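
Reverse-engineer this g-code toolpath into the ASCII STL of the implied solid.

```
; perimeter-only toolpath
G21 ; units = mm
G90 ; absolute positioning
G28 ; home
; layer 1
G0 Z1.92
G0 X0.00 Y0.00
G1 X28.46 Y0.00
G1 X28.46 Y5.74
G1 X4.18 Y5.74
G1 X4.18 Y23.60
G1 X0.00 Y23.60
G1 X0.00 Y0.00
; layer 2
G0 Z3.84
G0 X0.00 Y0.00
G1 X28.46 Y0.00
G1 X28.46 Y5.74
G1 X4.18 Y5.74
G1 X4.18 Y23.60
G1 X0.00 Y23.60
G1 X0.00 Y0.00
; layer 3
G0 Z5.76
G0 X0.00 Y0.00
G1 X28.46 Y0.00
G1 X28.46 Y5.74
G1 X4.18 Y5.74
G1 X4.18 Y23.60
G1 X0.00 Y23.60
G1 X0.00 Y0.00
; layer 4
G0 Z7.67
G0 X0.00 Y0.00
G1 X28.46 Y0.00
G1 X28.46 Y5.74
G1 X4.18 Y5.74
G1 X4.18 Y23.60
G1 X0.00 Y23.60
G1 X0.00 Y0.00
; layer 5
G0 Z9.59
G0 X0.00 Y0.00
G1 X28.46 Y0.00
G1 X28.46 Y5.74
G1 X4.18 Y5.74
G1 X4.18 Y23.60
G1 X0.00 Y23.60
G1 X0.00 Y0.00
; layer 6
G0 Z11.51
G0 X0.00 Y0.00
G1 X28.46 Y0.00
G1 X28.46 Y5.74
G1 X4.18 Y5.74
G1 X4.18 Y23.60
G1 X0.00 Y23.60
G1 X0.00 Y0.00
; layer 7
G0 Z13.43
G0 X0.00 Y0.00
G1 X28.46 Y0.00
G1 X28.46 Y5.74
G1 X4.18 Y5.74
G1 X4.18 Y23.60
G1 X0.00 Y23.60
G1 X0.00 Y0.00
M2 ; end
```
solid part
  facet normal 0.0000 0.0000 -1.0000
    outer loop
      vertex 28.46 5.74 0.00
      vertex 28.46 0.00 0.00
      vertex 0.00 0.00 0.00
    endloop
  endfacet
  facet normal 0.0000 0.0000 -1.0000
    outer loop
      vertex 4.18 5.74 0.00
      vertex 28.46 5.74 0.00
      vertex 0.00 0.00 0.00
    endloop
  endfacet
  facet normal 0.0000 0.0000 -1.0000
    outer loop
      vertex 4.18 23.60 0.00
      vertex 4.18 5.74 0.00
      vertex 0.00 0.00 0.00
    endloop
  endfacet
  facet normal 0.0000 0.0000 -1.0000
    outer loop
      vertex 0.00 23.60 0.00
      vertex 4.18 23.60 0.00
      vertex 0.00 0.00 0.00
    endloop
  endfacet
  facet normal 0.0000 0.0000 1.0000
    outer loop
      vertex 0.00 0.00 13.43
      vertex 28.46 0.00 13.43
      vertex 28.46 5.74 13.43
    endloop
  endfacet
  facet normal 0.0000 0.0000 1.0000
    outer loop
      vertex 0.00 0.00 13.43
      vertex 28.46 5.74 13.43
      vertex 4.18 5.74 13.43
    endloop
  endfacet
  facet normal 0.0000 0.0000 1.0000
    outer loop
      vertex 0.00 0.00 13.43
      vertex 4.18 5.74 13.43
      vertex 4.18 23.60 13.43
    endloop
  endfacet
  facet normal 0.0000 0.0000 1.0000
    outer loop
      vertex 0.00 0.00 13.43
      vertex 4.18 23.60 13.43
      vertex 0.00 23.60 13.43
    endloop
  endfacet
  facet normal 0.0000 -1.0000 0.0000
    outer loop
      vertex 0.00 0.00 0.00
      vertex 28.46 0.00 0.00
      vertex 28.46 0.00 13.43
    endloop
  endfacet
  facet normal 0.0000 -1.0000 0.0000
    outer loop
      vertex 0.00 0.00 0.00
      vertex 28.46 0.00 13.43
      vertex 0.00 0.00 13.43
    endloop
  endfacet
  facet normal 1.0000 0.0000 0.0000
    outer loop
      vertex 28.46 0.00 0.00
      vertex 28.46 5.74 0.00
      vertex 28.46 5.74 13.43
    endloop
  endfacet
  facet normal 1.0000 0.0000 0.0000
    outer loop
      vertex 28.46 0.00 0.00
      vertex 28.46 5.74 13.43
      vertex 28.46 0.00 13.43
    endloop
  endfacet
  facet normal 0.0000 1.0000 0.0000
    outer loop
      vertex 28.46 5.74 0.00
      vertex 4.18 5.74 0.00
      vertex 4.18 5.74 13.43
    endloop
  endfacet
  facet normal 0.0000 1.0000 0.0000
    outer loop
      vertex 28.46 5.74 0.00
      vertex 4.18 5.74 13.43
      vertex 28.46 5.74 13.43
    endloop
  endfacet
  facet normal 1.0000 0.0000 0.0000
    outer loop
      vertex 4.18 5.74 0.00
      vertex 4.18 23.60 0.00
      vertex 4.18 23.60 13.43
    endloop
  endfacet
  facet normal 1.0000 0.0000 0.0000
    outer loop
      vertex 4.18 5.74 0.00
      vertex 4.18 23.60 13.43
      vertex 4.18 5.74 13.43
    endloop
  endfacet
  facet normal 0.0000 1.0000 0.0000
    outer loop
      vertex 4.18 23.60 0.00
      vertex 0.00 23.60 0.00
      vertex 0.00 23.60 13.43
    endloop
  endfacet
  facet normal 0.0000 1.0000 0.0000
    outer loop
      vertex 4.18 23.60 0.00
      vertex 0.00 23.60 13.43
      vertex 4.18 23.60 13.43
    endloop
  endfacet
  facet normal -1.0000 0.0000 0.0000
    outer loop
      vertex 0.00 23.60 0.00
      vertex 0.00 0.00 0.00
      vertex 0.00 0.00 13.43
    endloop
  endfacet
  facet normal -1.0000 0.0000 0.0000
    outer loop
      vertex 0.00 23.60 0.00
      vertex 0.00 0.00 13.43
      vertex 0.00 23.60 13.43
    endloop
  endfacet
endsolid part

The G0 Z moves step by Δz≈1.92 mm. Every layer's G1 loop is the same polygon, so the solid is a straight extrusion of it from z=0 to z≈13.4. Closing with flat bottom and top caps and triangulating gives 20 facets — an L-shaped prism: outer 28.5 × 23.6 mm, arm thicknesses ≈ 5.74 mm (horizontal) and 4.18 mm (vertical), extruded 13.4 mm in z.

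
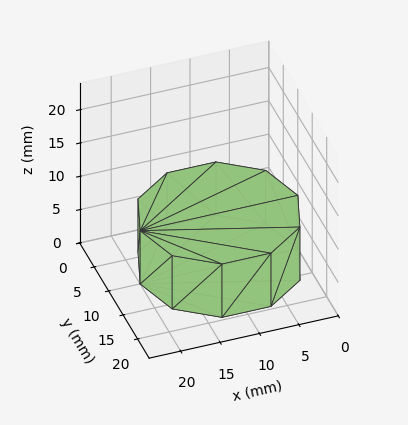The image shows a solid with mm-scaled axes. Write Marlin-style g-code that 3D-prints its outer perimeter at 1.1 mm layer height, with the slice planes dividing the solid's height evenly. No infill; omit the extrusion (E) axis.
Reading the render: the shape is a regular 10-sided prism (a cylinder approximated with 10 flat sides), circumscribed radius ≈ 10 mm, height ≈ 8 mm (dimensions read to the nearest mm from the axis ticks). For the g-code, the solid's height is divided into equal slices at the stated Δz and each level perimeter traced with G1 moves after a G0 lift.

; perimeter-only toolpath
G21 ; units = mm
G90 ; absolute positioning
G28 ; home
; layer 1
G0 Z1.1
G0 X20.0 Y10.0
G1 X18.1 Y15.9
G1 X13.1 Y19.5
G1 X6.9 Y19.5
G1 X1.9 Y15.9
G1 X0.0 Y10.0
G1 X1.9 Y4.1
G1 X6.9 Y0.5
G1 X13.1 Y0.5
G1 X18.1 Y4.1
G1 X20.0 Y10.0
; layer 2
G0 Z2.3
G0 X20.0 Y10.0
G1 X18.1 Y15.9
G1 X13.1 Y19.5
G1 X6.9 Y19.5
G1 X1.9 Y15.9
G1 X0.0 Y10.0
G1 X1.9 Y4.1
G1 X6.9 Y0.5
G1 X13.1 Y0.5
G1 X18.1 Y4.1
G1 X20.0 Y10.0
; layer 3
G0 Z3.4
G0 X20.0 Y10.0
G1 X18.1 Y15.9
G1 X13.1 Y19.5
G1 X6.9 Y19.5
G1 X1.9 Y15.9
G1 X0.0 Y10.0
G1 X1.9 Y4.1
G1 X6.9 Y0.5
G1 X13.1 Y0.5
G1 X18.1 Y4.1
G1 X20.0 Y10.0
; layer 4
G0 Z4.6
G0 X20.0 Y10.0
G1 X18.1 Y15.9
G1 X13.1 Y19.5
G1 X6.9 Y19.5
G1 X1.9 Y15.9
G1 X0.0 Y10.0
G1 X1.9 Y4.1
G1 X6.9 Y0.5
G1 X13.1 Y0.5
G1 X18.1 Y4.1
G1 X20.0 Y10.0
; layer 5
G0 Z5.7
G0 X20.0 Y10.0
G1 X18.1 Y15.9
G1 X13.1 Y19.5
G1 X6.9 Y19.5
G1 X1.9 Y15.9
G1 X0.0 Y10.0
G1 X1.9 Y4.1
G1 X6.9 Y0.5
G1 X13.1 Y0.5
G1 X18.1 Y4.1
G1 X20.0 Y10.0
; layer 6
G0 Z6.9
G0 X20.0 Y10.0
G1 X18.1 Y15.9
G1 X13.1 Y19.5
G1 X6.9 Y19.5
G1 X1.9 Y15.9
G1 X0.0 Y10.0
G1 X1.9 Y4.1
G1 X6.9 Y0.5
G1 X13.1 Y0.5
G1 X18.1 Y4.1
G1 X20.0 Y10.0
; layer 7
G0 Z8.0
G0 X20.0 Y10.0
G1 X18.1 Y15.9
G1 X13.1 Y19.5
G1 X6.9 Y19.5
G1 X1.9 Y15.9
G1 X0.0 Y10.0
G1 X1.9 Y4.1
G1 X6.9 Y0.5
G1 X13.1 Y0.5
G1 X18.1 Y4.1
G1 X20.0 Y10.0
M2 ; end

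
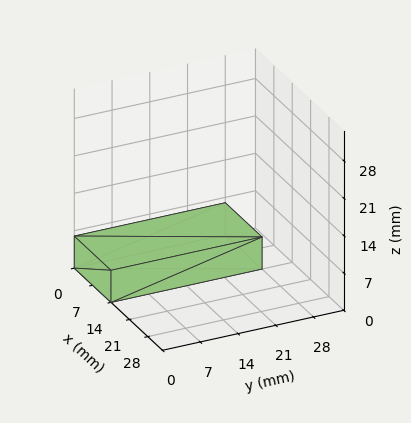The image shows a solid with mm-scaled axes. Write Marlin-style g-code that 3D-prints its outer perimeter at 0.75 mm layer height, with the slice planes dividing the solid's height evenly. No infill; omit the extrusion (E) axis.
Reading the render: the shape is a rectangular box, roughly 14 × 28 mm footprint and 6 mm tall (dimensions read to the nearest mm from the axis ticks). For the g-code, the solid's height is divided into equal slices at the stated Δz and each level perimeter traced with G1 moves after a G0 lift.

; perimeter-only toolpath
G21 ; units = mm
G90 ; absolute positioning
G28 ; home
; layer 1
G0 Z0.75
G0 X0.00 Y0.00
G1 X14.00 Y0.00
G1 X14.00 Y28.00
G1 X0.00 Y28.00
G1 X0.00 Y0.00
; layer 2
G0 Z1.50
G0 X0.00 Y0.00
G1 X14.00 Y0.00
G1 X14.00 Y28.00
G1 X0.00 Y28.00
G1 X0.00 Y0.00
; layer 3
G0 Z2.25
G0 X0.00 Y0.00
G1 X14.00 Y0.00
G1 X14.00 Y28.00
G1 X0.00 Y28.00
G1 X0.00 Y0.00
; layer 4
G0 Z3.00
G0 X0.00 Y0.00
G1 X14.00 Y0.00
G1 X14.00 Y28.00
G1 X0.00 Y28.00
G1 X0.00 Y0.00
; layer 5
G0 Z3.75
G0 X0.00 Y0.00
G1 X14.00 Y0.00
G1 X14.00 Y28.00
G1 X0.00 Y28.00
G1 X0.00 Y0.00
; layer 6
G0 Z4.50
G0 X0.00 Y0.00
G1 X14.00 Y0.00
G1 X14.00 Y28.00
G1 X0.00 Y28.00
G1 X0.00 Y0.00
; layer 7
G0 Z5.25
G0 X0.00 Y0.00
G1 X14.00 Y0.00
G1 X14.00 Y28.00
G1 X0.00 Y28.00
G1 X0.00 Y0.00
; layer 8
G0 Z6.00
G0 X0.00 Y0.00
G1 X14.00 Y0.00
G1 X14.00 Y28.00
G1 X0.00 Y28.00
G1 X0.00 Y0.00
M2 ; end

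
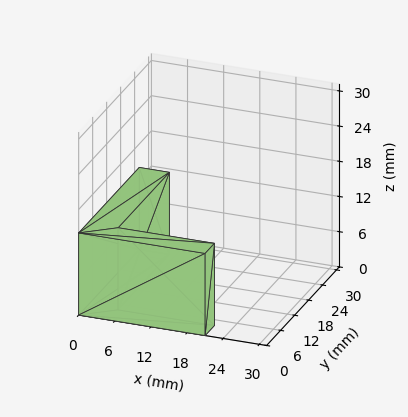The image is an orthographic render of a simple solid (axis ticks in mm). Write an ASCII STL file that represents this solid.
Reading the render: the shape is an L-shaped prism: outer 21 × 26 mm, arm thicknesses ≈ 4 mm (horizontal) and 5 mm (vertical), extruded 14 mm in z (dimensions read to the nearest mm from the axis ticks). For the STL, each face is triangulated and given an outward normal.

solid part
  facet normal 0.0000 0.0000 -1.0000
    outer loop
      vertex 21.000 4.000 0.000
      vertex 21.000 0.000 0.000
      vertex 0.000 0.000 0.000
    endloop
  endfacet
  facet normal 0.0000 0.0000 -1.0000
    outer loop
      vertex 5.000 4.000 0.000
      vertex 21.000 4.000 0.000
      vertex 0.000 0.000 0.000
    endloop
  endfacet
  facet normal 0.0000 0.0000 -1.0000
    outer loop
      vertex 5.000 26.000 0.000
      vertex 5.000 4.000 0.000
      vertex 0.000 0.000 0.000
    endloop
  endfacet
  facet normal 0.0000 0.0000 -1.0000
    outer loop
      vertex 0.000 26.000 0.000
      vertex 5.000 26.000 0.000
      vertex 0.000 0.000 0.000
    endloop
  endfacet
  facet normal 0.0000 0.0000 1.0000
    outer loop
      vertex 0.000 0.000 14.000
      vertex 21.000 0.000 14.000
      vertex 21.000 4.000 14.000
    endloop
  endfacet
  facet normal 0.0000 0.0000 1.0000
    outer loop
      vertex 0.000 0.000 14.000
      vertex 21.000 4.000 14.000
      vertex 5.000 4.000 14.000
    endloop
  endfacet
  facet normal 0.0000 0.0000 1.0000
    outer loop
      vertex 0.000 0.000 14.000
      vertex 5.000 4.000 14.000
      vertex 5.000 26.000 14.000
    endloop
  endfacet
  facet normal 0.0000 0.0000 1.0000
    outer loop
      vertex 0.000 0.000 14.000
      vertex 5.000 26.000 14.000
      vertex 0.000 26.000 14.000
    endloop
  endfacet
  facet normal 0.0000 -1.0000 0.0000
    outer loop
      vertex 0.000 0.000 0.000
      vertex 21.000 0.000 0.000
      vertex 21.000 0.000 14.000
    endloop
  endfacet
  facet normal 0.0000 -1.0000 0.0000
    outer loop
      vertex 0.000 0.000 0.000
      vertex 21.000 0.000 14.000
      vertex 0.000 0.000 14.000
    endloop
  endfacet
  facet normal 1.0000 0.0000 0.0000
    outer loop
      vertex 21.000 0.000 0.000
      vertex 21.000 4.000 0.000
      vertex 21.000 4.000 14.000
    endloop
  endfacet
  facet normal 1.0000 0.0000 0.0000
    outer loop
      vertex 21.000 0.000 0.000
      vertex 21.000 4.000 14.000
      vertex 21.000 0.000 14.000
    endloop
  endfacet
  facet normal 0.0000 1.0000 0.0000
    outer loop
      vertex 21.000 4.000 0.000
      vertex 5.000 4.000 0.000
      vertex 5.000 4.000 14.000
    endloop
  endfacet
  facet normal 0.0000 1.0000 0.0000
    outer loop
      vertex 21.000 4.000 0.000
      vertex 5.000 4.000 14.000
      vertex 21.000 4.000 14.000
    endloop
  endfacet
  facet normal 1.0000 0.0000 0.0000
    outer loop
      vertex 5.000 4.000 0.000
      vertex 5.000 26.000 0.000
      vertex 5.000 26.000 14.000
    endloop
  endfacet
  facet normal 1.0000 0.0000 0.0000
    outer loop
      vertex 5.000 4.000 0.000
      vertex 5.000 26.000 14.000
      vertex 5.000 4.000 14.000
    endloop
  endfacet
  facet normal 0.0000 1.0000 0.0000
    outer loop
      vertex 5.000 26.000 0.000
      vertex 0.000 26.000 0.000
      vertex 0.000 26.000 14.000
    endloop
  endfacet
  facet normal 0.0000 1.0000 0.0000
    outer loop
      vertex 5.000 26.000 0.000
      vertex 0.000 26.000 14.000
      vertex 5.000 26.000 14.000
    endloop
  endfacet
  facet normal -1.0000 0.0000 0.0000
    outer loop
      vertex 0.000 26.000 0.000
      vertex 0.000 0.000 0.000
      vertex 0.000 0.000 14.000
    endloop
  endfacet
  facet normal -1.0000 0.0000 0.0000
    outer loop
      vertex 0.000 26.000 0.000
      vertex 0.000 0.000 14.000
      vertex 0.000 26.000 14.000
    endloop
  endfacet
endsolid part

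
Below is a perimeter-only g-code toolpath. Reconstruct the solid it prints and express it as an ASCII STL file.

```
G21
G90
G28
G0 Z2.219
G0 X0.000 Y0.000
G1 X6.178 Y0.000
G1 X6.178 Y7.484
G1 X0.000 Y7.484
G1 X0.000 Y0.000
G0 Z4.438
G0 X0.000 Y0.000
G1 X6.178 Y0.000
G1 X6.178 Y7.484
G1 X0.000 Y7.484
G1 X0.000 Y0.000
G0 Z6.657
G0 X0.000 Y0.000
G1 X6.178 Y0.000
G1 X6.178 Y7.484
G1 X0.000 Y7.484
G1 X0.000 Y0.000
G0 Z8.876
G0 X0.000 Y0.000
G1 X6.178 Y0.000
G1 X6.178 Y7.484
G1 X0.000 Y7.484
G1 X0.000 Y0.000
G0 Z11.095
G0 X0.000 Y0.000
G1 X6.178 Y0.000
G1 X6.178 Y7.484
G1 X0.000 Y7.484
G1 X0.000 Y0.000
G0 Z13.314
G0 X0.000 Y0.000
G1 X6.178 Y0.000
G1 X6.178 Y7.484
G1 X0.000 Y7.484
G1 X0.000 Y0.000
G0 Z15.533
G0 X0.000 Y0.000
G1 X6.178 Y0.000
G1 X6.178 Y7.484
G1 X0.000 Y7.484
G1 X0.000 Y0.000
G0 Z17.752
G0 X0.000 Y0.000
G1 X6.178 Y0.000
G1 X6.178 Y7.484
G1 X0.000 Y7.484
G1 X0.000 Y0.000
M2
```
solid part
  facet normal 0.0000 0.0000 -1.0000
    outer loop
      vertex 6.178 7.484 0.000
      vertex 6.178 0.000 0.000
      vertex 0.000 0.000 0.000
    endloop
  endfacet
  facet normal 0.0000 0.0000 -1.0000
    outer loop
      vertex 0.000 7.484 0.000
      vertex 6.178 7.484 0.000
      vertex 0.000 0.000 0.000
    endloop
  endfacet
  facet normal 0.0000 0.0000 1.0000
    outer loop
      vertex 0.000 0.000 17.752
      vertex 6.178 0.000 17.752
      vertex 6.178 7.484 17.752
    endloop
  endfacet
  facet normal 0.0000 0.0000 1.0000
    outer loop
      vertex 0.000 0.000 17.752
      vertex 6.178 7.484 17.752
      vertex 0.000 7.484 17.752
    endloop
  endfacet
  facet normal 0.0000 -1.0000 0.0000
    outer loop
      vertex 0.000 0.000 0.000
      vertex 6.178 0.000 0.000
      vertex 6.178 0.000 17.752
    endloop
  endfacet
  facet normal 0.0000 -1.0000 0.0000
    outer loop
      vertex 0.000 0.000 0.000
      vertex 6.178 0.000 17.752
      vertex 0.000 0.000 17.752
    endloop
  endfacet
  facet normal 0.0000 1.0000 0.0000
    outer loop
      vertex 6.178 7.484 17.752
      vertex 6.178 7.484 0.000
      vertex 0.000 7.484 0.000
    endloop
  endfacet
  facet normal 0.0000 1.0000 0.0000
    outer loop
      vertex 0.000 7.484 17.752
      vertex 6.178 7.484 17.752
      vertex 0.000 7.484 0.000
    endloop
  endfacet
  facet normal -1.0000 0.0000 0.0000
    outer loop
      vertex 0.000 7.484 17.752
      vertex 0.000 7.484 0.000
      vertex 0.000 0.000 0.000
    endloop
  endfacet
  facet normal -1.0000 0.0000 0.0000
    outer loop
      vertex 0.000 0.000 17.752
      vertex 0.000 7.484 17.752
      vertex 0.000 0.000 0.000
    endloop
  endfacet
  facet normal 1.0000 0.0000 0.0000
    outer loop
      vertex 6.178 0.000 0.000
      vertex 6.178 7.484 0.000
      vertex 6.178 7.484 17.752
    endloop
  endfacet
  facet normal 1.0000 0.0000 0.0000
    outer loop
      vertex 6.178 0.000 0.000
      vertex 6.178 7.484 17.752
      vertex 6.178 0.000 17.752
    endloop
  endfacet
endsolid part

The G0 Z moves step by Δz≈2.219 mm. Every layer's G1 loop is the same polygon, so the solid is a straight extrusion of it from z=0 to z≈17.8. Closing with flat bottom and top caps and triangulating gives 12 facets — a rectangular box, roughly 6.18 × 7.48 mm footprint and 17.8 mm tall.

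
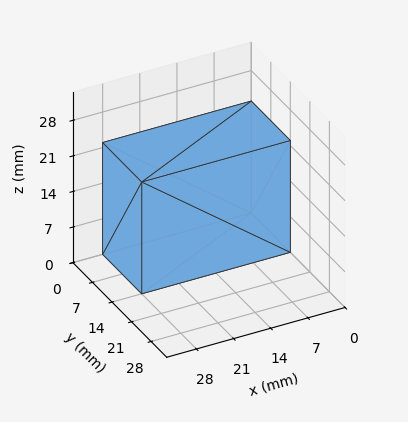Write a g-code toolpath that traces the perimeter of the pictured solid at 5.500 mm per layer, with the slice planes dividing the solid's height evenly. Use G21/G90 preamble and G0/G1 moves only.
Reading the render: the shape is a rectangular box, roughly 28 × 14 mm footprint and 22 mm tall (dimensions read to the nearest mm from the axis ticks). For the g-code, the solid's height is divided into equal slices at the stated Δz and each level perimeter traced with G1 moves after a G0 lift.

; perimeter-only toolpath
G21 ; units = mm
G90 ; absolute positioning
G28 ; home
; layer 1
G0 Z5.500
G0 X0.000 Y0.000
G1 X28.000 Y0.000
G1 X28.000 Y14.000
G1 X0.000 Y14.000
G1 X0.000 Y0.000
; layer 2
G0 Z11.000
G0 X0.000 Y0.000
G1 X28.000 Y0.000
G1 X28.000 Y14.000
G1 X0.000 Y14.000
G1 X0.000 Y0.000
; layer 3
G0 Z16.500
G0 X0.000 Y0.000
G1 X28.000 Y0.000
G1 X28.000 Y14.000
G1 X0.000 Y14.000
G1 X0.000 Y0.000
; layer 4
G0 Z22.000
G0 X0.000 Y0.000
G1 X28.000 Y0.000
G1 X28.000 Y14.000
G1 X0.000 Y14.000
G1 X0.000 Y0.000
M2 ; end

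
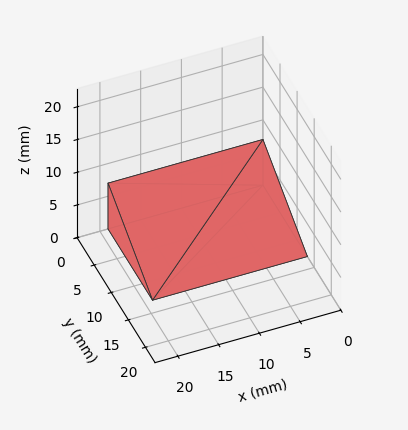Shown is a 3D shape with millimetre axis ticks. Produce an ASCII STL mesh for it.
Reading the render: the shape is a wedge (ramp): 19 × 13 mm base, rising to 7 mm along the y=0 edge and sloping linearly to z=0 at y=13 (dimensions read to the nearest mm from the axis ticks). For the STL, each face is triangulated and given an outward normal.

solid part
  facet normal 0.0000 0.0000 -1.0000
    outer loop
      vertex 19.0 13.0 0.0
      vertex 19.0 0.0 0.0
      vertex 0.0 0.0 0.0
    endloop
  endfacet
  facet normal 0.0000 0.0000 -1.0000
    outer loop
      vertex 0.0 13.0 0.0
      vertex 19.0 13.0 0.0
      vertex 0.0 0.0 0.0
    endloop
  endfacet
  facet normal 0.0000 -1.0000 0.0000
    outer loop
      vertex 0.0 0.0 0.0
      vertex 19.0 0.0 0.0
      vertex 19.0 0.0 7.0
    endloop
  endfacet
  facet normal 0.0000 -1.0000 0.0000
    outer loop
      vertex 0.0 0.0 0.0
      vertex 19.0 0.0 7.0
      vertex 0.0 0.0 7.0
    endloop
  endfacet
  facet normal 0.0000 0.4741 0.8805
    outer loop
      vertex 0.0 0.0 7.0
      vertex 19.0 0.0 7.0
      vertex 19.0 13.0 0.0
    endloop
  endfacet
  facet normal 0.0000 0.4741 0.8805
    outer loop
      vertex 0.0 0.0 7.0
      vertex 19.0 13.0 0.0
      vertex 0.0 13.0 0.0
    endloop
  endfacet
  facet normal -1.0000 0.0000 0.0000
    outer loop
      vertex 0.0 0.0 7.0
      vertex 0.0 13.0 0.0
      vertex 0.0 0.0 0.0
    endloop
  endfacet
  facet normal 1.0000 0.0000 0.0000
    outer loop
      vertex 19.0 0.0 0.0
      vertex 19.0 13.0 0.0
      vertex 19.0 0.0 7.0
    endloop
  endfacet
endsolid part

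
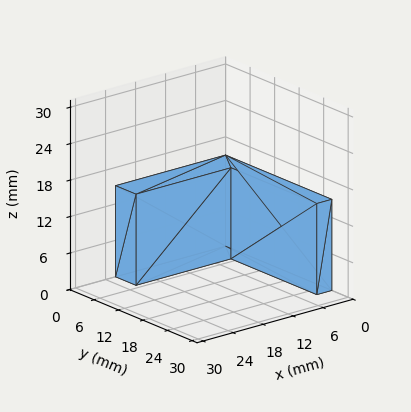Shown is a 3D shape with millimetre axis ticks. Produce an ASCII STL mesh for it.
Reading the render: the shape is an L-shaped prism: outer 22 × 26 mm, arm thicknesses ≈ 5 mm (horizontal) and 3 mm (vertical), extruded 15 mm in z (dimensions read to the nearest mm from the axis ticks). For the STL, each face is triangulated and given an outward normal.

solid part
  facet normal 0.0000 0.0000 -1.0000
    outer loop
      vertex 22.000 5.000 0.000
      vertex 22.000 0.000 0.000
      vertex 0.000 0.000 0.000
    endloop
  endfacet
  facet normal 0.0000 0.0000 -1.0000
    outer loop
      vertex 3.000 5.000 0.000
      vertex 22.000 5.000 0.000
      vertex 0.000 0.000 0.000
    endloop
  endfacet
  facet normal 0.0000 0.0000 -1.0000
    outer loop
      vertex 3.000 26.000 0.000
      vertex 3.000 5.000 0.000
      vertex 0.000 0.000 0.000
    endloop
  endfacet
  facet normal 0.0000 0.0000 -1.0000
    outer loop
      vertex 0.000 26.000 0.000
      vertex 3.000 26.000 0.000
      vertex 0.000 0.000 0.000
    endloop
  endfacet
  facet normal 0.0000 0.0000 1.0000
    outer loop
      vertex 0.000 0.000 15.000
      vertex 22.000 0.000 15.000
      vertex 22.000 5.000 15.000
    endloop
  endfacet
  facet normal 0.0000 0.0000 1.0000
    outer loop
      vertex 0.000 0.000 15.000
      vertex 22.000 5.000 15.000
      vertex 3.000 5.000 15.000
    endloop
  endfacet
  facet normal 0.0000 0.0000 1.0000
    outer loop
      vertex 0.000 0.000 15.000
      vertex 3.000 5.000 15.000
      vertex 3.000 26.000 15.000
    endloop
  endfacet
  facet normal 0.0000 0.0000 1.0000
    outer loop
      vertex 0.000 0.000 15.000
      vertex 3.000 26.000 15.000
      vertex 0.000 26.000 15.000
    endloop
  endfacet
  facet normal 0.0000 -1.0000 0.0000
    outer loop
      vertex 0.000 0.000 0.000
      vertex 22.000 0.000 0.000
      vertex 22.000 0.000 15.000
    endloop
  endfacet
  facet normal 0.0000 -1.0000 0.0000
    outer loop
      vertex 0.000 0.000 0.000
      vertex 22.000 0.000 15.000
      vertex 0.000 0.000 15.000
    endloop
  endfacet
  facet normal 1.0000 0.0000 0.0000
    outer loop
      vertex 22.000 0.000 0.000
      vertex 22.000 5.000 0.000
      vertex 22.000 5.000 15.000
    endloop
  endfacet
  facet normal 1.0000 0.0000 0.0000
    outer loop
      vertex 22.000 0.000 0.000
      vertex 22.000 5.000 15.000
      vertex 22.000 0.000 15.000
    endloop
  endfacet
  facet normal 0.0000 1.0000 0.0000
    outer loop
      vertex 22.000 5.000 0.000
      vertex 3.000 5.000 0.000
      vertex 3.000 5.000 15.000
    endloop
  endfacet
  facet normal 0.0000 1.0000 0.0000
    outer loop
      vertex 22.000 5.000 0.000
      vertex 3.000 5.000 15.000
      vertex 22.000 5.000 15.000
    endloop
  endfacet
  facet normal 1.0000 0.0000 0.0000
    outer loop
      vertex 3.000 5.000 0.000
      vertex 3.000 26.000 0.000
      vertex 3.000 26.000 15.000
    endloop
  endfacet
  facet normal 1.0000 0.0000 0.0000
    outer loop
      vertex 3.000 5.000 0.000
      vertex 3.000 26.000 15.000
      vertex 3.000 5.000 15.000
    endloop
  endfacet
  facet normal 0.0000 1.0000 0.0000
    outer loop
      vertex 3.000 26.000 0.000
      vertex 0.000 26.000 0.000
      vertex 0.000 26.000 15.000
    endloop
  endfacet
  facet normal 0.0000 1.0000 0.0000
    outer loop
      vertex 3.000 26.000 0.000
      vertex 0.000 26.000 15.000
      vertex 3.000 26.000 15.000
    endloop
  endfacet
  facet normal -1.0000 0.0000 0.0000
    outer loop
      vertex 0.000 26.000 0.000
      vertex 0.000 0.000 0.000
      vertex 0.000 0.000 15.000
    endloop
  endfacet
  facet normal -1.0000 0.0000 0.0000
    outer loop
      vertex 0.000 26.000 0.000
      vertex 0.000 0.000 15.000
      vertex 0.000 26.000 15.000
    endloop
  endfacet
endsolid part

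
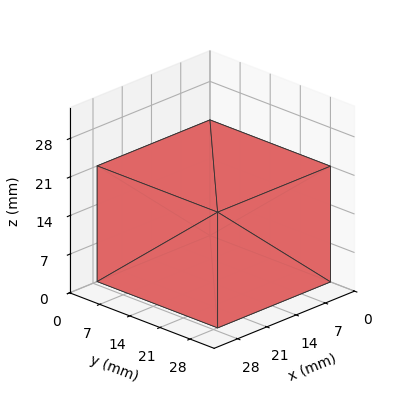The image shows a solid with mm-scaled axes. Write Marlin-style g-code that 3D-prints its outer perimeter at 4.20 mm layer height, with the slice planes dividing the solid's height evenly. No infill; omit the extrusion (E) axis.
Reading the render: the shape is a rectangular box, roughly 27 × 28 mm footprint and 21 mm tall (dimensions read to the nearest mm from the axis ticks). For the g-code, the solid's height is divided into equal slices at the stated Δz and each level perimeter traced with G1 moves after a G0 lift.

; perimeter-only toolpath
G21 ; units = mm
G90 ; absolute positioning
G28 ; home
; layer 1
G0 Z4.20
G0 X0.00 Y0.00
G1 X27.00 Y0.00
G1 X27.00 Y28.00
G1 X0.00 Y28.00
G1 X0.00 Y0.00
; layer 2
G0 Z8.40
G0 X0.00 Y0.00
G1 X27.00 Y0.00
G1 X27.00 Y28.00
G1 X0.00 Y28.00
G1 X0.00 Y0.00
; layer 3
G0 Z12.60
G0 X0.00 Y0.00
G1 X27.00 Y0.00
G1 X27.00 Y28.00
G1 X0.00 Y28.00
G1 X0.00 Y0.00
; layer 4
G0 Z16.80
G0 X0.00 Y0.00
G1 X27.00 Y0.00
G1 X27.00 Y28.00
G1 X0.00 Y28.00
G1 X0.00 Y0.00
; layer 5
G0 Z21.00
G0 X0.00 Y0.00
G1 X27.00 Y0.00
G1 X27.00 Y28.00
G1 X0.00 Y28.00
G1 X0.00 Y0.00
M2 ; end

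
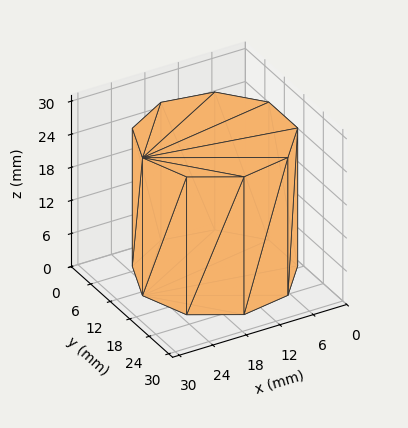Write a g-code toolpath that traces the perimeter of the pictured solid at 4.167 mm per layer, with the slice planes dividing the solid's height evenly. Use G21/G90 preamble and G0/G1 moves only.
Reading the render: the shape is a regular 9-sided prism (a cylinder approximated with 9 flat sides), circumscribed radius ≈ 13 mm, height ≈ 25 mm (dimensions read to the nearest mm from the axis ticks). For the g-code, the solid's height is divided into equal slices at the stated Δz and each level perimeter traced with G1 moves after a G0 lift.

; perimeter-only toolpath
G21 ; units = mm
G90 ; absolute positioning
G28 ; home
; layer 1
G0 Z4.167
G0 X26.000 Y13.000
G1 X22.959 Y21.356
G1 X15.257 Y25.803
G1 X6.500 Y24.258
G1 X0.784 Y17.446
G1 X0.784 Y8.554
G1 X6.500 Y1.742
G1 X15.257 Y0.197
G1 X22.959 Y4.644
G1 X26.000 Y13.000
; layer 2
G0 Z8.333
G0 X26.000 Y13.000
G1 X22.959 Y21.356
G1 X15.257 Y25.803
G1 X6.500 Y24.258
G1 X0.784 Y17.446
G1 X0.784 Y8.554
G1 X6.500 Y1.742
G1 X15.257 Y0.197
G1 X22.959 Y4.644
G1 X26.000 Y13.000
; layer 3
G0 Z12.500
G0 X26.000 Y13.000
G1 X22.959 Y21.356
G1 X15.257 Y25.803
G1 X6.500 Y24.258
G1 X0.784 Y17.446
G1 X0.784 Y8.554
G1 X6.500 Y1.742
G1 X15.257 Y0.197
G1 X22.959 Y4.644
G1 X26.000 Y13.000
; layer 4
G0 Z16.667
G0 X26.000 Y13.000
G1 X22.959 Y21.356
G1 X15.257 Y25.803
G1 X6.500 Y24.258
G1 X0.784 Y17.446
G1 X0.784 Y8.554
G1 X6.500 Y1.742
G1 X15.257 Y0.197
G1 X22.959 Y4.644
G1 X26.000 Y13.000
; layer 5
G0 Z20.833
G0 X26.000 Y13.000
G1 X22.959 Y21.356
G1 X15.257 Y25.803
G1 X6.500 Y24.258
G1 X0.784 Y17.446
G1 X0.784 Y8.554
G1 X6.500 Y1.742
G1 X15.257 Y0.197
G1 X22.959 Y4.644
G1 X26.000 Y13.000
; layer 6
G0 Z25.000
G0 X26.000 Y13.000
G1 X22.959 Y21.356
G1 X15.257 Y25.803
G1 X6.500 Y24.258
G1 X0.784 Y17.446
G1 X0.784 Y8.554
G1 X6.500 Y1.742
G1 X15.257 Y0.197
G1 X22.959 Y4.644
G1 X26.000 Y13.000
M2 ; end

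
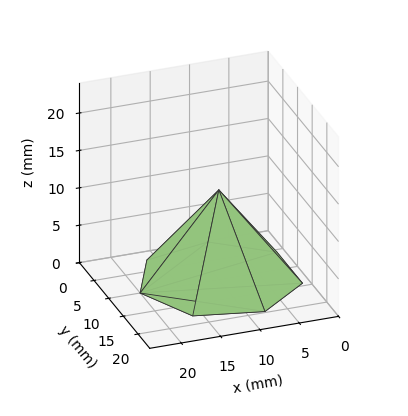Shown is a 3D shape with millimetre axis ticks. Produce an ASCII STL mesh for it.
Reading the render: the shape is a regular 7-sided pyramid, base circumscribed radius ≈ 10 mm, apex at z ≈ 12 mm (dimensions read to the nearest mm from the axis ticks). For the STL, each face is triangulated and given an outward normal.

solid part
  facet normal 0.0000 0.0000 -1.0000
    outer loop
      vertex 7.775 19.749 0.000
      vertex 16.235 17.818 0.000
      vertex 20.000 10.000 0.000
    endloop
  endfacet
  facet normal 0.0000 0.0000 -1.0000
    outer loop
      vertex 0.990 14.339 0.000
      vertex 7.775 19.749 0.000
      vertex 20.000 10.000 0.000
    endloop
  endfacet
  facet normal 0.0000 0.0000 -1.0000
    outer loop
      vertex 0.990 5.661 0.000
      vertex 0.990 14.339 0.000
      vertex 20.000 10.000 0.000
    endloop
  endfacet
  facet normal 0.0000 0.0000 -1.0000
    outer loop
      vertex 7.775 0.251 0.000
      vertex 0.990 5.661 0.000
      vertex 20.000 10.000 0.000
    endloop
  endfacet
  facet normal 0.0000 0.0000 -1.0000
    outer loop
      vertex 16.235 2.182 0.000
      vertex 7.775 0.251 0.000
      vertex 20.000 10.000 0.000
    endloop
  endfacet
  facet normal 0.7205 0.3470 0.6004
    outer loop
      vertex 20.000 10.000 0.000
      vertex 16.235 17.818 0.000
      vertex 10.000 10.000 12.000
    endloop
  endfacet
  facet normal 0.1780 0.7796 0.6004
    outer loop
      vertex 16.235 17.818 0.000
      vertex 7.775 19.749 0.000
      vertex 10.000 10.000 12.000
    endloop
  endfacet
  facet normal -0.4986 0.6253 0.6004
    outer loop
      vertex 7.775 19.749 0.000
      vertex 0.990 14.339 0.000
      vertex 10.000 10.000 12.000
    endloop
  endfacet
  facet normal -0.7997 0.0000 0.6004
    outer loop
      vertex 0.990 14.339 0.000
      vertex 0.990 5.661 0.000
      vertex 10.000 10.000 12.000
    endloop
  endfacet
  facet normal -0.4986 -0.6253 0.6004
    outer loop
      vertex 0.990 5.661 0.000
      vertex 7.775 0.251 0.000
      vertex 10.000 10.000 12.000
    endloop
  endfacet
  facet normal 0.1780 -0.7796 0.6004
    outer loop
      vertex 7.775 0.251 0.000
      vertex 16.235 2.182 0.000
      vertex 10.000 10.000 12.000
    endloop
  endfacet
  facet normal 0.7205 -0.3470 0.6004
    outer loop
      vertex 16.235 2.182 0.000
      vertex 20.000 10.000 0.000
      vertex 10.000 10.000 12.000
    endloop
  endfacet
endsolid part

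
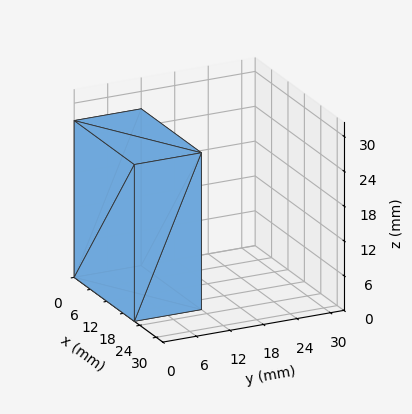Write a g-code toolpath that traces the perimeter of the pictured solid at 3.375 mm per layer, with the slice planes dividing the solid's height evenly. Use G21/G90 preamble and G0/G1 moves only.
Reading the render: the shape is a rectangular box, roughly 22 × 12 mm footprint and 27 mm tall (dimensions read to the nearest mm from the axis ticks). For the g-code, the solid's height is divided into equal slices at the stated Δz and each level perimeter traced with G1 moves after a G0 lift.

; perimeter-only toolpath
G21 ; units = mm
G90 ; absolute positioning
G28 ; home
; layer 1
G0 Z3.375
G0 X0.000 Y0.000
G1 X22.000 Y0.000
G1 X22.000 Y12.000
G1 X0.000 Y12.000
G1 X0.000 Y0.000
; layer 2
G0 Z6.750
G0 X0.000 Y0.000
G1 X22.000 Y0.000
G1 X22.000 Y12.000
G1 X0.000 Y12.000
G1 X0.000 Y0.000
; layer 3
G0 Z10.125
G0 X0.000 Y0.000
G1 X22.000 Y0.000
G1 X22.000 Y12.000
G1 X0.000 Y12.000
G1 X0.000 Y0.000
; layer 4
G0 Z13.500
G0 X0.000 Y0.000
G1 X22.000 Y0.000
G1 X22.000 Y12.000
G1 X0.000 Y12.000
G1 X0.000 Y0.000
; layer 5
G0 Z16.875
G0 X0.000 Y0.000
G1 X22.000 Y0.000
G1 X22.000 Y12.000
G1 X0.000 Y12.000
G1 X0.000 Y0.000
; layer 6
G0 Z20.250
G0 X0.000 Y0.000
G1 X22.000 Y0.000
G1 X22.000 Y12.000
G1 X0.000 Y12.000
G1 X0.000 Y0.000
; layer 7
G0 Z23.625
G0 X0.000 Y0.000
G1 X22.000 Y0.000
G1 X22.000 Y12.000
G1 X0.000 Y12.000
G1 X0.000 Y0.000
; layer 8
G0 Z27.000
G0 X0.000 Y0.000
G1 X22.000 Y0.000
G1 X22.000 Y12.000
G1 X0.000 Y12.000
G1 X0.000 Y0.000
M2 ; end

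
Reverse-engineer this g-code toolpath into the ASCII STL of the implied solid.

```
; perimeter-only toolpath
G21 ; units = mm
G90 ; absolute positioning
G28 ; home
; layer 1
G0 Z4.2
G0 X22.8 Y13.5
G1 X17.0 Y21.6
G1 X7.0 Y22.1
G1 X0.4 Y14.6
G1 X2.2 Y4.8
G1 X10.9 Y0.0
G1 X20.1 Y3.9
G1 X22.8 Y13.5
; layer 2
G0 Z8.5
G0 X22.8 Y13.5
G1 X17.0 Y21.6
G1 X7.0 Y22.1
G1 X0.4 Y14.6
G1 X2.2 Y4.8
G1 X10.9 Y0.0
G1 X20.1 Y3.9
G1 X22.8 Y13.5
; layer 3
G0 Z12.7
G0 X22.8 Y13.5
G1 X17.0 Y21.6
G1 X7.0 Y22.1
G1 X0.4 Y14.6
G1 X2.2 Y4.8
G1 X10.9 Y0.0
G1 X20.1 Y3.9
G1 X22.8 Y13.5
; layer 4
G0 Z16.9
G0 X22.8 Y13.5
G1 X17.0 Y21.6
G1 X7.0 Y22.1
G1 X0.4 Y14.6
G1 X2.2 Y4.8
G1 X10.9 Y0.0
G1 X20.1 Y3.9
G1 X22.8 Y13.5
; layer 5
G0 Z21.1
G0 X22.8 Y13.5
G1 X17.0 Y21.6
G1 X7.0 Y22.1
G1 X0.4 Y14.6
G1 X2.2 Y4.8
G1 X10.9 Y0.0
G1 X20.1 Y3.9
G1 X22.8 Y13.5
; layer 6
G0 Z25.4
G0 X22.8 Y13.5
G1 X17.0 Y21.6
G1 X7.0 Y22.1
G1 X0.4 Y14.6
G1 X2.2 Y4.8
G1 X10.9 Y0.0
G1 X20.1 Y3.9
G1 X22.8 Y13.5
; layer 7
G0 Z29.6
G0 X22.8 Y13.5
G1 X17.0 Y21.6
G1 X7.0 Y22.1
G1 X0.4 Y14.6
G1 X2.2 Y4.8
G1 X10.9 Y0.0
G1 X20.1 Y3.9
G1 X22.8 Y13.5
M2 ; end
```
solid part
  facet normal 0.0000 0.0000 -1.0000
    outer loop
      vertex 7.0 22.1 0.0
      vertex 17.0 21.6 0.0
      vertex 22.8 13.5 0.0
    endloop
  endfacet
  facet normal 0.0000 0.0000 -1.0000
    outer loop
      vertex 0.4 14.6 0.0
      vertex 7.0 22.1 0.0
      vertex 22.8 13.5 0.0
    endloop
  endfacet
  facet normal 0.0000 0.0000 -1.0000
    outer loop
      vertex 2.2 4.8 0.0
      vertex 0.4 14.6 0.0
      vertex 22.8 13.5 0.0
    endloop
  endfacet
  facet normal 0.0000 0.0000 -1.0000
    outer loop
      vertex 10.9 0.0 0.0
      vertex 2.2 4.8 0.0
      vertex 22.8 13.5 0.0
    endloop
  endfacet
  facet normal 0.0000 0.0000 -1.0000
    outer loop
      vertex 20.1 3.9 0.0
      vertex 10.9 0.0 0.0
      vertex 22.8 13.5 0.0
    endloop
  endfacet
  facet normal 0.0000 0.0000 1.0000
    outer loop
      vertex 22.8 13.5 29.6
      vertex 17.0 21.6 29.6
      vertex 7.0 22.1 29.6
    endloop
  endfacet
  facet normal 0.0000 0.0000 1.0000
    outer loop
      vertex 22.8 13.5 29.6
      vertex 7.0 22.1 29.6
      vertex 0.4 14.6 29.6
    endloop
  endfacet
  facet normal 0.0000 0.0000 1.0000
    outer loop
      vertex 22.8 13.5 29.6
      vertex 0.4 14.6 29.6
      vertex 2.2 4.8 29.6
    endloop
  endfacet
  facet normal 0.0000 0.0000 1.0000
    outer loop
      vertex 22.8 13.5 29.6
      vertex 2.2 4.8 29.6
      vertex 10.9 0.0 29.6
    endloop
  endfacet
  facet normal 0.0000 0.0000 1.0000
    outer loop
      vertex 22.8 13.5 29.6
      vertex 10.9 0.0 29.6
      vertex 20.1 3.9 29.6
    endloop
  endfacet
  facet normal 0.8131 0.5822 0.0000
    outer loop
      vertex 22.8 13.5 0.0
      vertex 17.0 21.6 0.0
      vertex 17.0 21.6 29.6
    endloop
  endfacet
  facet normal 0.8131 0.5822 0.0000
    outer loop
      vertex 22.8 13.5 0.0
      vertex 17.0 21.6 29.6
      vertex 22.8 13.5 29.6
    endloop
  endfacet
  facet normal 0.0499 0.9988 0.0000
    outer loop
      vertex 17.0 21.6 0.0
      vertex 7.0 22.1 0.0
      vertex 7.0 22.1 29.6
    endloop
  endfacet
  facet normal 0.0499 0.9988 0.0000
    outer loop
      vertex 17.0 21.6 0.0
      vertex 7.0 22.1 29.6
      vertex 17.0 21.6 29.6
    endloop
  endfacet
  facet normal -0.7507 0.6606 0.0000
    outer loop
      vertex 7.0 22.1 0.0
      vertex 0.4 14.6 0.0
      vertex 0.4 14.6 29.6
    endloop
  endfacet
  facet normal -0.7507 0.6606 0.0000
    outer loop
      vertex 7.0 22.1 0.0
      vertex 0.4 14.6 29.6
      vertex 7.0 22.1 29.6
    endloop
  endfacet
  facet normal -0.9835 -0.1807 0.0000
    outer loop
      vertex 0.4 14.6 0.0
      vertex 2.2 4.8 0.0
      vertex 2.2 4.8 29.6
    endloop
  endfacet
  facet normal -0.9835 -0.1807 0.0000
    outer loop
      vertex 0.4 14.6 0.0
      vertex 2.2 4.8 29.6
      vertex 0.4 14.6 29.6
    endloop
  endfacet
  facet normal -0.4831 -0.8756 0.0000
    outer loop
      vertex 2.2 4.8 0.0
      vertex 10.9 0.0 0.0
      vertex 10.9 0.0 29.6
    endloop
  endfacet
  facet normal -0.4831 -0.8756 0.0000
    outer loop
      vertex 2.2 4.8 0.0
      vertex 10.9 0.0 29.6
      vertex 2.2 4.8 29.6
    endloop
  endfacet
  facet normal 0.3903 -0.9207 0.0000
    outer loop
      vertex 10.9 0.0 0.0
      vertex 20.1 3.9 0.0
      vertex 20.1 3.9 29.6
    endloop
  endfacet
  facet normal 0.3903 -0.9207 0.0000
    outer loop
      vertex 10.9 0.0 0.0
      vertex 20.1 3.9 29.6
      vertex 10.9 0.0 29.6
    endloop
  endfacet
  facet normal 0.9627 -0.2707 0.0000
    outer loop
      vertex 20.1 3.9 0.0
      vertex 22.8 13.5 0.0
      vertex 22.8 13.5 29.6
    endloop
  endfacet
  facet normal 0.9627 -0.2707 0.0000
    outer loop
      vertex 20.1 3.9 0.0
      vertex 22.8 13.5 29.6
      vertex 20.1 3.9 29.6
    endloop
  endfacet
endsolid part

The G0 Z moves step by Δz≈4.2 mm. Every layer's G1 loop is the same polygon, so the solid is a straight extrusion of it from z=0 to z≈29.6. Closing with flat bottom and top caps and triangulating gives 24 facets — a regular 7-sided prism (a cylinder approximated with 7 flat sides), circumscribed radius ≈ 11.5 mm, height ≈ 29.6 mm.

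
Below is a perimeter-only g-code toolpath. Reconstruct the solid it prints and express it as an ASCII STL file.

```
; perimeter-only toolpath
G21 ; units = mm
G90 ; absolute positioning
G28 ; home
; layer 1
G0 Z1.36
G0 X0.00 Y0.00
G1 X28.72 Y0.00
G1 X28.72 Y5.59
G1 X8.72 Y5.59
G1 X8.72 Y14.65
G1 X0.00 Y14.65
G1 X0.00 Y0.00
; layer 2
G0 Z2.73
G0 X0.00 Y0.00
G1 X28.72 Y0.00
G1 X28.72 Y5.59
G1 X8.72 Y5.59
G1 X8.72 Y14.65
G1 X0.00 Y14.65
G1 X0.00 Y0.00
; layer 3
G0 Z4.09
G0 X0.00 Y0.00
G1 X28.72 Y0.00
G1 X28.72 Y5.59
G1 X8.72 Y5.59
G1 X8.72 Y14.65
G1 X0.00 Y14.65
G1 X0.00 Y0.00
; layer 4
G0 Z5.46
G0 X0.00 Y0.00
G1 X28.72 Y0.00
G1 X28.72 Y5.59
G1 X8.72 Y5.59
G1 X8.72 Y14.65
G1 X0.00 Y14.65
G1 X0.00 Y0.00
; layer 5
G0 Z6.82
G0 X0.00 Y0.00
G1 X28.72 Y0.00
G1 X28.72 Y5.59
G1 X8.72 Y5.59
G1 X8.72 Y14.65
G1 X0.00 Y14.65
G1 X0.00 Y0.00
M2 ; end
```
solid part
  facet normal 0.0000 0.0000 -1.0000
    outer loop
      vertex 28.72 5.59 0.00
      vertex 28.72 0.00 0.00
      vertex 0.00 0.00 0.00
    endloop
  endfacet
  facet normal 0.0000 0.0000 -1.0000
    outer loop
      vertex 8.72 5.59 0.00
      vertex 28.72 5.59 0.00
      vertex 0.00 0.00 0.00
    endloop
  endfacet
  facet normal 0.0000 0.0000 -1.0000
    outer loop
      vertex 8.72 14.65 0.00
      vertex 8.72 5.59 0.00
      vertex 0.00 0.00 0.00
    endloop
  endfacet
  facet normal 0.0000 0.0000 -1.0000
    outer loop
      vertex 0.00 14.65 0.00
      vertex 8.72 14.65 0.00
      vertex 0.00 0.00 0.00
    endloop
  endfacet
  facet normal 0.0000 0.0000 1.0000
    outer loop
      vertex 0.00 0.00 6.82
      vertex 28.72 0.00 6.82
      vertex 28.72 5.59 6.82
    endloop
  endfacet
  facet normal 0.0000 0.0000 1.0000
    outer loop
      vertex 0.00 0.00 6.82
      vertex 28.72 5.59 6.82
      vertex 8.72 5.59 6.82
    endloop
  endfacet
  facet normal 0.0000 0.0000 1.0000
    outer loop
      vertex 0.00 0.00 6.82
      vertex 8.72 5.59 6.82
      vertex 8.72 14.65 6.82
    endloop
  endfacet
  facet normal 0.0000 0.0000 1.0000
    outer loop
      vertex 0.00 0.00 6.82
      vertex 8.72 14.65 6.82
      vertex 0.00 14.65 6.82
    endloop
  endfacet
  facet normal 0.0000 -1.0000 0.0000
    outer loop
      vertex 0.00 0.00 0.00
      vertex 28.72 0.00 0.00
      vertex 28.72 0.00 6.82
    endloop
  endfacet
  facet normal 0.0000 -1.0000 0.0000
    outer loop
      vertex 0.00 0.00 0.00
      vertex 28.72 0.00 6.82
      vertex 0.00 0.00 6.82
    endloop
  endfacet
  facet normal 1.0000 0.0000 0.0000
    outer loop
      vertex 28.72 0.00 0.00
      vertex 28.72 5.59 0.00
      vertex 28.72 5.59 6.82
    endloop
  endfacet
  facet normal 1.0000 0.0000 0.0000
    outer loop
      vertex 28.72 0.00 0.00
      vertex 28.72 5.59 6.82
      vertex 28.72 0.00 6.82
    endloop
  endfacet
  facet normal 0.0000 1.0000 0.0000
    outer loop
      vertex 28.72 5.59 0.00
      vertex 8.72 5.59 0.00
      vertex 8.72 5.59 6.82
    endloop
  endfacet
  facet normal 0.0000 1.0000 0.0000
    outer loop
      vertex 28.72 5.59 0.00
      vertex 8.72 5.59 6.82
      vertex 28.72 5.59 6.82
    endloop
  endfacet
  facet normal 1.0000 0.0000 0.0000
    outer loop
      vertex 8.72 5.59 0.00
      vertex 8.72 14.65 0.00
      vertex 8.72 14.65 6.82
    endloop
  endfacet
  facet normal 1.0000 0.0000 0.0000
    outer loop
      vertex 8.72 5.59 0.00
      vertex 8.72 14.65 6.82
      vertex 8.72 5.59 6.82
    endloop
  endfacet
  facet normal 0.0000 1.0000 0.0000
    outer loop
      vertex 8.72 14.65 0.00
      vertex 0.00 14.65 0.00
      vertex 0.00 14.65 6.82
    endloop
  endfacet
  facet normal 0.0000 1.0000 0.0000
    outer loop
      vertex 8.72 14.65 0.00
      vertex 0.00 14.65 6.82
      vertex 8.72 14.65 6.82
    endloop
  endfacet
  facet normal -1.0000 0.0000 0.0000
    outer loop
      vertex 0.00 14.65 0.00
      vertex 0.00 0.00 0.00
      vertex 0.00 0.00 6.82
    endloop
  endfacet
  facet normal -1.0000 0.0000 0.0000
    outer loop
      vertex 0.00 14.65 0.00
      vertex 0.00 0.00 6.82
      vertex 0.00 14.65 6.82
    endloop
  endfacet
endsolid part

The G0 Z moves step by Δz≈1.36 mm. Every layer's G1 loop is the same polygon, so the solid is a straight extrusion of it from z=0 to z≈6.82. Closing with flat bottom and top caps and triangulating gives 20 facets — an L-shaped prism: outer 28.7 × 14.7 mm, arm thicknesses ≈ 5.59 mm (horizontal) and 8.72 mm (vertical), extruded 6.82 mm in z.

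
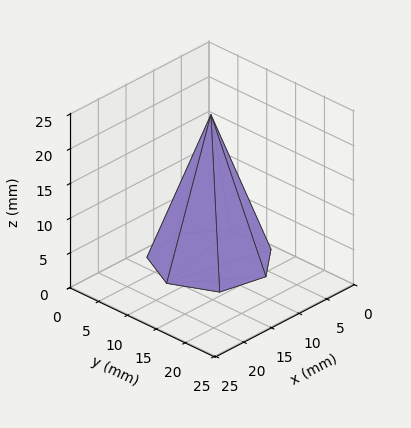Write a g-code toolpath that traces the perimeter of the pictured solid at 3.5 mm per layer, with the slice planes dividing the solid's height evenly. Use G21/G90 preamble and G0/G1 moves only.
Reading the render: the shape is a regular 7-sided pyramid, base circumscribed radius ≈ 8 mm, apex at z ≈ 21 mm (dimensions read to the nearest mm from the axis ticks). For the g-code, the solid's height is divided into equal slices at the stated Δz and each level perimeter traced with G1 moves after a G0 lift.

; perimeter-only toolpath
G21 ; units = mm
G90 ; absolute positioning
G28 ; home
; layer 1
G0 Z3.5
G0 X14.7 Y8.0
G1 X12.2 Y13.2
G1 X6.5 Y14.5
G1 X2.0 Y10.9
G1 X2.0 Y5.1
G1 X6.5 Y1.5
G1 X12.2 Y2.8
G1 X14.7 Y8.0
; layer 2
G0 Z7.0
G0 X13.3 Y8.0
G1 X11.3 Y12.2
G1 X6.8 Y13.2
G1 X3.2 Y10.3
G1 X3.2 Y5.7
G1 X6.8 Y2.8
G1 X11.3 Y3.8
G1 X13.3 Y8.0
; layer 3
G0 Z10.5
G0 X12.0 Y8.0
G1 X10.5 Y11.2
G1 X7.1 Y11.9
G1 X4.4 Y9.8
G1 X4.4 Y6.2
G1 X7.1 Y4.1
G1 X10.5 Y4.8
G1 X12.0 Y8.0
; layer 4
G0 Z14.0
G0 X10.7 Y8.0
G1 X9.7 Y10.1
G1 X7.4 Y10.6
G1 X5.6 Y9.2
G1 X5.6 Y6.8
G1 X7.4 Y5.4
G1 X9.7 Y5.9
G1 X10.7 Y8.0
; layer 5
G0 Z17.5
G0 X9.3 Y8.0
G1 X8.8 Y9.1
G1 X7.7 Y9.3
G1 X6.8 Y8.6
G1 X6.8 Y7.4
G1 X7.7 Y6.7
G1 X8.8 Y7.0
G1 X9.3 Y8.0
M2 ; end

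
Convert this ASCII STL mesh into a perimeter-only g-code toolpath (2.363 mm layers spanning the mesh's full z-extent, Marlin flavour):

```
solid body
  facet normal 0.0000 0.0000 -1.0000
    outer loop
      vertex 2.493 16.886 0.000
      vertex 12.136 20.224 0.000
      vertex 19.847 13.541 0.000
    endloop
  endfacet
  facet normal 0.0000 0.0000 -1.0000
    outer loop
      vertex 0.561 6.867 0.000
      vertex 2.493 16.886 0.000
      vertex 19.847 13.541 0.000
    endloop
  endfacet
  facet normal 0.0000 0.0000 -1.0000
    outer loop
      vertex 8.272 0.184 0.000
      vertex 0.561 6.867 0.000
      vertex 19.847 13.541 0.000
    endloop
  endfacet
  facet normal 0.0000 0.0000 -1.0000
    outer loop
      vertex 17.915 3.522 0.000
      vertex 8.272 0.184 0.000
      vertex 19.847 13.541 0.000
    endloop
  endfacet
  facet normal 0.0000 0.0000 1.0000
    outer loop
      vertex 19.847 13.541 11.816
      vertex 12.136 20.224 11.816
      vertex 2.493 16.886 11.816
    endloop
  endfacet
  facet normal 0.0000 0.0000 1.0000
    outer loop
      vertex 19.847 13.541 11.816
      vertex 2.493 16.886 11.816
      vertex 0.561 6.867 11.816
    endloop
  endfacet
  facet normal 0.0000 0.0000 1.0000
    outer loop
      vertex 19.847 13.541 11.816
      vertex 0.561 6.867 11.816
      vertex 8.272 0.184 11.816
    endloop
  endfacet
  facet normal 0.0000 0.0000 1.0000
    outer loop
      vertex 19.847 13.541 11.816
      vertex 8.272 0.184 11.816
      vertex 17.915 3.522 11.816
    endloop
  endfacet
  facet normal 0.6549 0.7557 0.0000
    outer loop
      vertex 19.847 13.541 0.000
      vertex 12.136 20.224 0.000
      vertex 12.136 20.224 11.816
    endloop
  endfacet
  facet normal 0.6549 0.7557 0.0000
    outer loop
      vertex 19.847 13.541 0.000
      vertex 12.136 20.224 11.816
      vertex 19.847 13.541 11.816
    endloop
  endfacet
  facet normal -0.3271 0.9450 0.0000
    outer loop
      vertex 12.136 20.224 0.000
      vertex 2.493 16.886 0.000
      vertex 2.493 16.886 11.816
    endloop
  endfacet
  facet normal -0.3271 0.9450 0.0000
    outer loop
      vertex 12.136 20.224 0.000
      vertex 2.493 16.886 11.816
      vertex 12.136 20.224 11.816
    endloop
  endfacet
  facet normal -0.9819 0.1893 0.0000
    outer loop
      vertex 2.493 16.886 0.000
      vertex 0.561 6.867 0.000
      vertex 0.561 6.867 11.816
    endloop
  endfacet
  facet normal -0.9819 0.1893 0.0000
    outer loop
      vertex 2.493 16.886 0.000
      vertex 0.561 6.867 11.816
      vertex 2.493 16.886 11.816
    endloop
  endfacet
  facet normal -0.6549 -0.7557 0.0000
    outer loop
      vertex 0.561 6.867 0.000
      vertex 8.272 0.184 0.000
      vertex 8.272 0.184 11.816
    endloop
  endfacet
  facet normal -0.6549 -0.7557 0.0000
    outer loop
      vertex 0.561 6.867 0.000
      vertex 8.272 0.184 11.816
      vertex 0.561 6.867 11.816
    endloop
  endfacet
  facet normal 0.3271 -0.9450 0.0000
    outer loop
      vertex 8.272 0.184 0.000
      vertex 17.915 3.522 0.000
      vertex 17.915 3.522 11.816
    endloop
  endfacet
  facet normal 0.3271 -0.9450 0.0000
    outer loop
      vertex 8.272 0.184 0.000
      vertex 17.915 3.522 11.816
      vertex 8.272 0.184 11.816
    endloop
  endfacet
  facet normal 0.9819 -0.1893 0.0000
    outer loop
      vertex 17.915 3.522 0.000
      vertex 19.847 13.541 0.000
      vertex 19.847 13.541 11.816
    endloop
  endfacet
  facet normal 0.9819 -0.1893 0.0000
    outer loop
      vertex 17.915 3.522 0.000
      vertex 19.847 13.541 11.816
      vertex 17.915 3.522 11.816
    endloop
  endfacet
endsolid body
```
; perimeter-only toolpath
G21 ; units = mm
G90 ; absolute positioning
G28 ; home
; layer 1
G0 Z2.363
G0 X19.847 Y13.541
G1 X12.136 Y20.224
G1 X2.493 Y16.886
G1 X0.561 Y6.867
G1 X8.272 Y0.184
G1 X17.915 Y3.522
G1 X19.847 Y13.541
; layer 2
G0 Z4.726
G0 X19.847 Y13.541
G1 X12.136 Y20.224
G1 X2.493 Y16.886
G1 X0.561 Y6.867
G1 X8.272 Y0.184
G1 X17.915 Y3.522
G1 X19.847 Y13.541
; layer 3
G0 Z7.090
G0 X19.847 Y13.541
G1 X12.136 Y20.224
G1 X2.493 Y16.886
G1 X0.561 Y6.867
G1 X8.272 Y0.184
G1 X17.915 Y3.522
G1 X19.847 Y13.541
; layer 4
G0 Z9.453
G0 X19.847 Y13.541
G1 X12.136 Y20.224
G1 X2.493 Y16.886
G1 X0.561 Y6.867
G1 X8.272 Y0.184
G1 X17.915 Y3.522
G1 X19.847 Y13.541
; layer 5
G0 Z11.816
G0 X19.847 Y13.541
G1 X12.136 Y20.224
G1 X2.493 Y16.886
G1 X0.561 Y6.867
G1 X8.272 Y0.184
G1 X17.915 Y3.522
G1 X19.847 Y13.541
M2 ; end

The solid is a regular 6-sided prism (a cylinder approximated with 6 flat sides), circumscribed radius ≈ 10.2 mm, height ≈ 11.8 mm. Slicing at Δz = 2.363 mm — 5 equal slices spanning the solid's height, so layer i sits at z = i·h/5 — gives 5 non-empty perimeters. Each is a 6-segment closed polygon; G0 lifts to the layer z and rapids to the start vertex, then G1 traces the edges.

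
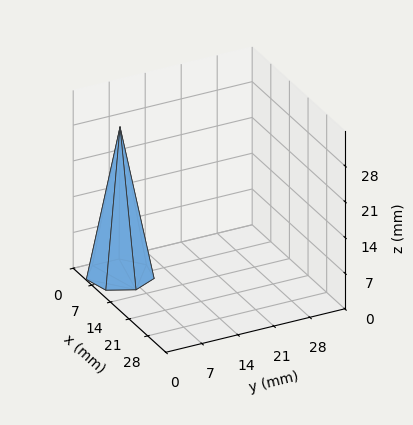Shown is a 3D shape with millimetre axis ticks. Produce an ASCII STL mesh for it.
Reading the render: the shape is a regular 7-sided pyramid, base circumscribed radius ≈ 6 mm, apex at z ≈ 29 mm (dimensions read to the nearest mm from the axis ticks). For the STL, each face is triangulated and given an outward normal.

solid part
  facet normal 0.0000 0.0000 -1.0000
    outer loop
      vertex 4.66 11.85 0.00
      vertex 9.74 10.69 0.00
      vertex 12.00 6.00 0.00
    endloop
  endfacet
  facet normal 0.0000 0.0000 -1.0000
    outer loop
      vertex 0.59 8.60 0.00
      vertex 4.66 11.85 0.00
      vertex 12.00 6.00 0.00
    endloop
  endfacet
  facet normal 0.0000 0.0000 -1.0000
    outer loop
      vertex 0.59 3.40 0.00
      vertex 0.59 8.60 0.00
      vertex 12.00 6.00 0.00
    endloop
  endfacet
  facet normal 0.0000 0.0000 -1.0000
    outer loop
      vertex 4.66 0.15 0.00
      vertex 0.59 3.40 0.00
      vertex 12.00 6.00 0.00
    endloop
  endfacet
  facet normal 0.0000 0.0000 -1.0000
    outer loop
      vertex 9.74 1.31 0.00
      vertex 4.66 0.15 0.00
      vertex 12.00 6.00 0.00
    endloop
  endfacet
  facet normal 0.8856 0.4268 0.1832
    outer loop
      vertex 12.00 6.00 0.00
      vertex 9.74 10.69 0.00
      vertex 6.00 6.00 29.00
    endloop
  endfacet
  facet normal 0.2188 0.9584 0.1832
    outer loop
      vertex 9.74 10.69 0.00
      vertex 4.66 11.85 0.00
      vertex 6.00 6.00 29.00
    endloop
  endfacet
  facet normal -0.6134 0.7682 0.1833
    outer loop
      vertex 4.66 11.85 0.00
      vertex 0.59 8.60 0.00
      vertex 6.00 6.00 29.00
    endloop
  endfacet
  facet normal -0.9830 0.0000 0.1834
    outer loop
      vertex 0.59 8.60 0.00
      vertex 0.59 3.40 0.00
      vertex 6.00 6.00 29.00
    endloop
  endfacet
  facet normal -0.6134 -0.7682 0.1833
    outer loop
      vertex 0.59 3.40 0.00
      vertex 4.66 0.15 0.00
      vertex 6.00 6.00 29.00
    endloop
  endfacet
  facet normal 0.2188 -0.9584 0.1832
    outer loop
      vertex 4.66 0.15 0.00
      vertex 9.74 1.31 0.00
      vertex 6.00 6.00 29.00
    endloop
  endfacet
  facet normal 0.8856 -0.4268 0.1832
    outer loop
      vertex 9.74 1.31 0.00
      vertex 12.00 6.00 0.00
      vertex 6.00 6.00 29.00
    endloop
  endfacet
endsolid part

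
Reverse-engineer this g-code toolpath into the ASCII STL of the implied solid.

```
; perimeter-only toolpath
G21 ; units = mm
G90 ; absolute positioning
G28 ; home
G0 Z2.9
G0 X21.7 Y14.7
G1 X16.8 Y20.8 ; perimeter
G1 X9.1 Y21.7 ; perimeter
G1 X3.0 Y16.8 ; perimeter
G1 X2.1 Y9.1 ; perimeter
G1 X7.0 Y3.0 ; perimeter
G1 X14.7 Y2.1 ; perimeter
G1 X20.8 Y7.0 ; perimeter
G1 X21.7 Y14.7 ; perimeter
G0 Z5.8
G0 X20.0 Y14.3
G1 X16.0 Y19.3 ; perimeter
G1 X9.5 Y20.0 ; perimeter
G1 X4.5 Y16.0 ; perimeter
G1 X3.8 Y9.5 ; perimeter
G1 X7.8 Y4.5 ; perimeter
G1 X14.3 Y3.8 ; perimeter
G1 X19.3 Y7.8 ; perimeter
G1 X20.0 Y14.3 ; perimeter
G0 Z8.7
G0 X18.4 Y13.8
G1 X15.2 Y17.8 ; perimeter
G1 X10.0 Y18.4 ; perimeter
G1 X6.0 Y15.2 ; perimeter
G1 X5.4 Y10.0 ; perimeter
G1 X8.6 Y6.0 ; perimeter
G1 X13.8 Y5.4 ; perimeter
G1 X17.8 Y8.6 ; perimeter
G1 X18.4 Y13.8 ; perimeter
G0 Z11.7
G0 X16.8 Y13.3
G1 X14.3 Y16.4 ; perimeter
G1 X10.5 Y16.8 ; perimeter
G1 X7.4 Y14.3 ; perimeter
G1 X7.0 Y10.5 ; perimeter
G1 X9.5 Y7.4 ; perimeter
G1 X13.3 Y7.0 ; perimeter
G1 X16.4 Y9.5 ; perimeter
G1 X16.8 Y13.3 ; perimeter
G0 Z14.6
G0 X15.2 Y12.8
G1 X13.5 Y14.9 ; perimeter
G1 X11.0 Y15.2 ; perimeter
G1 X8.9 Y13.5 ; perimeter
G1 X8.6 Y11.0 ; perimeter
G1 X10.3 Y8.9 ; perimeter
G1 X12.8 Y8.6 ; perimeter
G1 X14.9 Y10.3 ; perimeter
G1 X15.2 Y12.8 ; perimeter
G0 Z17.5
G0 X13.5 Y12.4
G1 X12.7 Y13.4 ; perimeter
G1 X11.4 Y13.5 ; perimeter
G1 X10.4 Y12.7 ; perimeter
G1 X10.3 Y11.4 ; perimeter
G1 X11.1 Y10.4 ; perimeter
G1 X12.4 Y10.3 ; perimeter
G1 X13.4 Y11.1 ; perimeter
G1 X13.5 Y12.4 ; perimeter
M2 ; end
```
solid part
  facet normal 0.0000 0.0000 -1.0000
    outer loop
      vertex 8.6 23.3 0.0
      vertex 17.6 22.3 0.0
      vertex 23.3 15.2 0.0
    endloop
  endfacet
  facet normal 0.0000 0.0000 -1.0000
    outer loop
      vertex 1.5 17.6 0.0
      vertex 8.6 23.3 0.0
      vertex 23.3 15.2 0.0
    endloop
  endfacet
  facet normal 0.0000 0.0000 -1.0000
    outer loop
      vertex 0.5 8.6 0.0
      vertex 1.5 17.6 0.0
      vertex 23.3 15.2 0.0
    endloop
  endfacet
  facet normal 0.0000 0.0000 -1.0000
    outer loop
      vertex 6.2 1.5 0.0
      vertex 0.5 8.6 0.0
      vertex 23.3 15.2 0.0
    endloop
  endfacet
  facet normal 0.0000 0.0000 -1.0000
    outer loop
      vertex 15.2 0.5 0.0
      vertex 6.2 1.5 0.0
      vertex 23.3 15.2 0.0
    endloop
  endfacet
  facet normal 0.0000 0.0000 -1.0000
    outer loop
      vertex 22.3 6.2 0.0
      vertex 15.2 0.5 0.0
      vertex 23.3 15.2 0.0
    endloop
  endfacet
  facet normal 0.6870 0.5515 0.4731
    outer loop
      vertex 23.3 15.2 0.0
      vertex 17.6 22.3 0.0
      vertex 11.9 11.9 20.4
    endloop
  endfacet
  facet normal 0.0973 0.8754 0.4735
    outer loop
      vertex 17.6 22.3 0.0
      vertex 8.6 23.3 0.0
      vertex 11.9 11.9 20.4
    endloop
  endfacet
  facet normal -0.5515 0.6870 0.4731
    outer loop
      vertex 8.6 23.3 0.0
      vertex 1.5 17.6 0.0
      vertex 11.9 11.9 20.4
    endloop
  endfacet
  facet normal -0.8754 0.0973 0.4735
    outer loop
      vertex 1.5 17.6 0.0
      vertex 0.5 8.6 0.0
      vertex 11.9 11.9 20.4
    endloop
  endfacet
  facet normal -0.6870 -0.5515 0.4731
    outer loop
      vertex 0.5 8.6 0.0
      vertex 6.2 1.5 0.0
      vertex 11.9 11.9 20.4
    endloop
  endfacet
  facet normal -0.0973 -0.8754 0.4735
    outer loop
      vertex 6.2 1.5 0.0
      vertex 15.2 0.5 0.0
      vertex 11.9 11.9 20.4
    endloop
  endfacet
  facet normal 0.5515 -0.6870 0.4731
    outer loop
      vertex 15.2 0.5 0.0
      vertex 22.3 6.2 0.0
      vertex 11.9 11.9 20.4
    endloop
  endfacet
  facet normal 0.8754 -0.0973 0.4735
    outer loop
      vertex 22.3 6.2 0.0
      vertex 23.3 15.2 0.0
      vertex 11.9 11.9 20.4
    endloop
  endfacet
endsolid part

The G0 Z moves step by Δz≈2.9 mm. The G1 loops shrink linearly with z, so the solid tapers from its base footprint up to z≈20.4. Closing with a flat bottom cap and the tapered top and triangulating gives 14 facets — a regular 8-sided pyramid, base circumscribed radius ≈ 11.9 mm, apex at z ≈ 20.4 mm.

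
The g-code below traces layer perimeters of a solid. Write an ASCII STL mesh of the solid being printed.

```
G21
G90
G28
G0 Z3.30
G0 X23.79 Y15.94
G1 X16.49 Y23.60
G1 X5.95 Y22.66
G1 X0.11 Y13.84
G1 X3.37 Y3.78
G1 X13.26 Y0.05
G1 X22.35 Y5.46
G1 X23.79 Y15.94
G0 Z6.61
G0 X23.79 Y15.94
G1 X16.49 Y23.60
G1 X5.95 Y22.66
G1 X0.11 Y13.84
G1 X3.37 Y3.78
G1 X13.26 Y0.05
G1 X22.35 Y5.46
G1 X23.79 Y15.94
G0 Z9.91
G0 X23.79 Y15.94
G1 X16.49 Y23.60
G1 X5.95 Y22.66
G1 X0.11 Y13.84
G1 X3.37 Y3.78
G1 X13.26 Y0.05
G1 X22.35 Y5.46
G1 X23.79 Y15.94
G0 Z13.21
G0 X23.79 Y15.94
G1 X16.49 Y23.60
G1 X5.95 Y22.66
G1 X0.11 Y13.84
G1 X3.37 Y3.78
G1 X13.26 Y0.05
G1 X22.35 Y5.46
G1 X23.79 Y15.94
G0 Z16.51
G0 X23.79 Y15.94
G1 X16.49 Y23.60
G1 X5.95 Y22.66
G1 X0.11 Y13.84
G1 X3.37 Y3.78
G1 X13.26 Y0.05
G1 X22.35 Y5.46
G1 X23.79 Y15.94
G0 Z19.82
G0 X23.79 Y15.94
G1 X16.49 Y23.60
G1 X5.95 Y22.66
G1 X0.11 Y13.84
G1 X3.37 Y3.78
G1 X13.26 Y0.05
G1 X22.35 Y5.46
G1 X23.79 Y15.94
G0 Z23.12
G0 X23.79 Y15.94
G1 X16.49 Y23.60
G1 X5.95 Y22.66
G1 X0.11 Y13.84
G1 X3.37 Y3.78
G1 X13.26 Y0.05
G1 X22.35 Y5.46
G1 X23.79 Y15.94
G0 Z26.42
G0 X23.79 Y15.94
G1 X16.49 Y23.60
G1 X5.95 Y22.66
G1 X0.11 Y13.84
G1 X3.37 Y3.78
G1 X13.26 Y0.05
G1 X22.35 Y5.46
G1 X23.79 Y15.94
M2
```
solid part
  facet normal 0.0000 0.0000 -1.0000
    outer loop
      vertex 5.95 22.66 0.00
      vertex 16.49 23.60 0.00
      vertex 23.79 15.94 0.00
    endloop
  endfacet
  facet normal 0.0000 0.0000 -1.0000
    outer loop
      vertex 0.11 13.84 0.00
      vertex 5.95 22.66 0.00
      vertex 23.79 15.94 0.00
    endloop
  endfacet
  facet normal 0.0000 0.0000 -1.0000
    outer loop
      vertex 3.37 3.78 0.00
      vertex 0.11 13.84 0.00
      vertex 23.79 15.94 0.00
    endloop
  endfacet
  facet normal 0.0000 0.0000 -1.0000
    outer loop
      vertex 13.26 0.05 0.00
      vertex 3.37 3.78 0.00
      vertex 23.79 15.94 0.00
    endloop
  endfacet
  facet normal 0.0000 0.0000 -1.0000
    outer loop
      vertex 22.35 5.46 0.00
      vertex 13.26 0.05 0.00
      vertex 23.79 15.94 0.00
    endloop
  endfacet
  facet normal 0.0000 0.0000 1.0000
    outer loop
      vertex 23.79 15.94 26.42
      vertex 16.49 23.60 26.42
      vertex 5.95 22.66 26.42
    endloop
  endfacet
  facet normal 0.0000 0.0000 1.0000
    outer loop
      vertex 23.79 15.94 26.42
      vertex 5.95 22.66 26.42
      vertex 0.11 13.84 26.42
    endloop
  endfacet
  facet normal 0.0000 0.0000 1.0000
    outer loop
      vertex 23.79 15.94 26.42
      vertex 0.11 13.84 26.42
      vertex 3.37 3.78 26.42
    endloop
  endfacet
  facet normal 0.0000 0.0000 1.0000
    outer loop
      vertex 23.79 15.94 26.42
      vertex 3.37 3.78 26.42
      vertex 13.26 0.05 26.42
    endloop
  endfacet
  facet normal 0.0000 0.0000 1.0000
    outer loop
      vertex 23.79 15.94 26.42
      vertex 13.26 0.05 26.42
      vertex 22.35 5.46 26.42
    endloop
  endfacet
  facet normal 0.7239 0.6899 0.0000
    outer loop
      vertex 23.79 15.94 0.00
      vertex 16.49 23.60 0.00
      vertex 16.49 23.60 26.42
    endloop
  endfacet
  facet normal 0.7239 0.6899 0.0000
    outer loop
      vertex 23.79 15.94 0.00
      vertex 16.49 23.60 26.42
      vertex 23.79 15.94 26.42
    endloop
  endfacet
  facet normal -0.0888 0.9960 0.0000
    outer loop
      vertex 16.49 23.60 0.00
      vertex 5.95 22.66 0.00
      vertex 5.95 22.66 26.42
    endloop
  endfacet
  facet normal -0.0888 0.9960 0.0000
    outer loop
      vertex 16.49 23.60 0.00
      vertex 5.95 22.66 26.42
      vertex 16.49 23.60 26.42
    endloop
  endfacet
  facet normal -0.8338 0.5521 0.0000
    outer loop
      vertex 5.95 22.66 0.00
      vertex 0.11 13.84 0.00
      vertex 0.11 13.84 26.42
    endloop
  endfacet
  facet normal -0.8338 0.5521 0.0000
    outer loop
      vertex 5.95 22.66 0.00
      vertex 0.11 13.84 26.42
      vertex 5.95 22.66 26.42
    endloop
  endfacet
  facet normal -0.9513 -0.3083 0.0000
    outer loop
      vertex 0.11 13.84 0.00
      vertex 3.37 3.78 0.00
      vertex 3.37 3.78 26.42
    endloop
  endfacet
  facet normal -0.9513 -0.3083 0.0000
    outer loop
      vertex 0.11 13.84 0.00
      vertex 3.37 3.78 26.42
      vertex 0.11 13.84 26.42
    endloop
  endfacet
  facet normal -0.3529 -0.9357 0.0000
    outer loop
      vertex 3.37 3.78 0.00
      vertex 13.26 0.05 0.00
      vertex 13.26 0.05 26.42
    endloop
  endfacet
  facet normal -0.3529 -0.9357 0.0000
    outer loop
      vertex 3.37 3.78 0.00
      vertex 13.26 0.05 26.42
      vertex 3.37 3.78 26.42
    endloop
  endfacet
  facet normal 0.5114 -0.8593 0.0000
    outer loop
      vertex 13.26 0.05 0.00
      vertex 22.35 5.46 0.00
      vertex 22.35 5.46 26.42
    endloop
  endfacet
  facet normal 0.5114 -0.8593 0.0000
    outer loop
      vertex 13.26 0.05 0.00
      vertex 22.35 5.46 26.42
      vertex 13.26 0.05 26.42
    endloop
  endfacet
  facet normal 0.9907 -0.1361 0.0000
    outer loop
      vertex 22.35 5.46 0.00
      vertex 23.79 15.94 0.00
      vertex 23.79 15.94 26.42
    endloop
  endfacet
  facet normal 0.9907 -0.1361 0.0000
    outer loop
      vertex 22.35 5.46 0.00
      vertex 23.79 15.94 26.42
      vertex 22.35 5.46 26.42
    endloop
  endfacet
endsolid part

The G0 Z moves step by Δz≈3.30 mm. Every layer's G1 loop is the same polygon, so the solid is a straight extrusion of it from z=0 to z≈26.4. Closing with flat bottom and top caps and triangulating gives 24 facets — a regular 7-sided prism (a cylinder approximated with 7 flat sides), circumscribed radius ≈ 12.2 mm, height ≈ 26.4 mm.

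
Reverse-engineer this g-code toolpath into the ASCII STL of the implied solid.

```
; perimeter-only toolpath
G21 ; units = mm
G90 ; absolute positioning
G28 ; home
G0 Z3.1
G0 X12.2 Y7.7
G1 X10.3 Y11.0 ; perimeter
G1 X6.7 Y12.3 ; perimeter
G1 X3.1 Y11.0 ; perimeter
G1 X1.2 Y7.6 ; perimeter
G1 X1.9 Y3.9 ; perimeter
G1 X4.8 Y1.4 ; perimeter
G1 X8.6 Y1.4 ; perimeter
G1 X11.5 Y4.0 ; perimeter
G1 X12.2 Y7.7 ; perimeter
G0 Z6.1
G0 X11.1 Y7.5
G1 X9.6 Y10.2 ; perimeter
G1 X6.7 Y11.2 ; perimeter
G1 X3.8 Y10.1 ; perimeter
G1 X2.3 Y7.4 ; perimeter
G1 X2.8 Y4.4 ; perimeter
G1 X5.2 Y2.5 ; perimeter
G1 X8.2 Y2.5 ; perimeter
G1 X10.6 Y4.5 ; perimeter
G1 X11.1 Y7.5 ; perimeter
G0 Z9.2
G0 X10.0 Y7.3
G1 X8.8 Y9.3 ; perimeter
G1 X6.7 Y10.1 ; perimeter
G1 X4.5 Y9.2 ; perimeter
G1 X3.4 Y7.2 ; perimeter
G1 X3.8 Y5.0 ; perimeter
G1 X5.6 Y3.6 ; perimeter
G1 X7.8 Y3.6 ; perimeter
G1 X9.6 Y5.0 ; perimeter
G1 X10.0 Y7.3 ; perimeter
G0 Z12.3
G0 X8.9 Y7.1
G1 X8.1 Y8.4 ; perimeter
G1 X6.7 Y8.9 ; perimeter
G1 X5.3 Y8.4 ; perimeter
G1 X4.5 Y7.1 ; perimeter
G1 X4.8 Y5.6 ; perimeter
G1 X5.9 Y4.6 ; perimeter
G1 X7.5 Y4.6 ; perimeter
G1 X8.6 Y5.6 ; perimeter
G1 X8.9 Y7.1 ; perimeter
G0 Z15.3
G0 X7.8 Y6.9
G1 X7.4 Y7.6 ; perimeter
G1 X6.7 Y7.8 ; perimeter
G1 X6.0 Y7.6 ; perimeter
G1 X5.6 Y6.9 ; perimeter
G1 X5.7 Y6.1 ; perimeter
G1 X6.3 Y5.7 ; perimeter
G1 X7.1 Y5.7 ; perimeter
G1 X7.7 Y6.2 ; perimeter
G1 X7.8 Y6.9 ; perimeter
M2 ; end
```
solid part
  facet normal 0.0000 0.0000 -1.0000
    outer loop
      vertex 6.7 13.4 0.0
      vertex 11.0 11.9 0.0
      vertex 13.3 7.9 0.0
    endloop
  endfacet
  facet normal 0.0000 0.0000 -1.0000
    outer loop
      vertex 2.4 11.8 0.0
      vertex 6.7 13.4 0.0
      vertex 13.3 7.9 0.0
    endloop
  endfacet
  facet normal 0.0000 0.0000 -1.0000
    outer loop
      vertex 0.1 7.8 0.0
      vertex 2.4 11.8 0.0
      vertex 13.3 7.9 0.0
    endloop
  endfacet
  facet normal 0.0000 0.0000 -1.0000
    outer loop
      vertex 0.9 3.3 0.0
      vertex 0.1 7.8 0.0
      vertex 13.3 7.9 0.0
    endloop
  endfacet
  facet normal 0.0000 0.0000 -1.0000
    outer loop
      vertex 4.4 0.4 0.0
      vertex 0.9 3.3 0.0
      vertex 13.3 7.9 0.0
    endloop
  endfacet
  facet normal 0.0000 0.0000 -1.0000
    outer loop
      vertex 9.0 0.4 0.0
      vertex 4.4 0.4 0.0
      vertex 13.3 7.9 0.0
    endloop
  endfacet
  facet normal 0.0000 0.0000 -1.0000
    outer loop
      vertex 12.5 3.4 0.0
      vertex 9.0 0.4 0.0
      vertex 13.3 7.9 0.0
    endloop
  endfacet
  facet normal 0.8199 0.4714 0.3248
    outer loop
      vertex 13.3 7.9 0.0
      vertex 11.0 11.9 0.0
      vertex 6.7 6.7 18.4
    endloop
  endfacet
  facet normal 0.3115 0.8929 0.3251
    outer loop
      vertex 11.0 11.9 0.0
      vertex 6.7 13.4 0.0
      vertex 6.7 6.7 18.4
    endloop
  endfacet
  facet normal -0.3300 0.8870 0.3230
    outer loop
      vertex 6.7 13.4 0.0
      vertex 2.4 11.8 0.0
      vertex 6.7 6.7 18.4
    endloop
  endfacet
  facet normal -0.8206 0.4718 0.3225
    outer loop
      vertex 2.4 11.8 0.0
      vertex 0.1 7.8 0.0
      vertex 6.7 6.7 18.4
    endloop
  endfacet
  facet normal -0.9314 -0.1656 0.3242
    outer loop
      vertex 0.1 7.8 0.0
      vertex 0.9 3.3 0.0
      vertex 6.7 6.7 18.4
    endloop
  endfacet
  facet normal -0.6034 -0.7283 0.3248
    outer loop
      vertex 0.9 3.3 0.0
      vertex 4.4 0.4 0.0
      vertex 6.7 6.7 18.4
    endloop
  endfacet
  facet normal 0.0000 -0.9461 0.3239
    outer loop
      vertex 4.4 0.4 0.0
      vertex 9.0 0.4 0.0
      vertex 6.7 6.7 18.4
    endloop
  endfacet
  facet normal 0.6159 -0.7186 0.3230
    outer loop
      vertex 9.0 0.4 0.0
      vertex 12.5 3.4 0.0
      vertex 6.7 6.7 18.4
    endloop
  endfacet
  facet normal 0.9317 -0.1656 0.3234
    outer loop
      vertex 12.5 3.4 0.0
      vertex 13.3 7.9 0.0
      vertex 6.7 6.7 18.4
    endloop
  endfacet
endsolid part

The G0 Z moves step by Δz≈3.1 mm. The G1 loops shrink linearly with z, so the solid tapers from its base footprint up to z≈18.4. Closing with a flat bottom cap and the tapered top and triangulating gives 16 facets — a regular 9-sided pyramid, base circumscribed radius ≈ 6.7 mm, apex at z ≈ 18.4 mm.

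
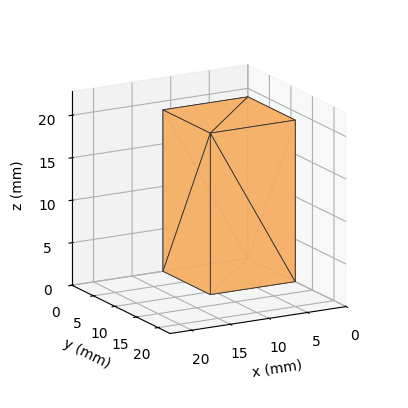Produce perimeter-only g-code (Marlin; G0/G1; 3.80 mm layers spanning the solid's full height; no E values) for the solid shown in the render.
Reading the render: the shape is a rectangular box, roughly 11 × 11 mm footprint and 19 mm tall (dimensions read to the nearest mm from the axis ticks). For the g-code, the solid's height is divided into equal slices at the stated Δz and each level perimeter traced with G1 moves after a G0 lift.

; perimeter-only toolpath
G21 ; units = mm
G90 ; absolute positioning
G28 ; home
; layer 1
G0 Z3.80
G0 X0.00 Y0.00
G1 X11.00 Y0.00
G1 X11.00 Y11.00
G1 X0.00 Y11.00
G1 X0.00 Y0.00
; layer 2
G0 Z7.60
G0 X0.00 Y0.00
G1 X11.00 Y0.00
G1 X11.00 Y11.00
G1 X0.00 Y11.00
G1 X0.00 Y0.00
; layer 3
G0 Z11.40
G0 X0.00 Y0.00
G1 X11.00 Y0.00
G1 X11.00 Y11.00
G1 X0.00 Y11.00
G1 X0.00 Y0.00
; layer 4
G0 Z15.20
G0 X0.00 Y0.00
G1 X11.00 Y0.00
G1 X11.00 Y11.00
G1 X0.00 Y11.00
G1 X0.00 Y0.00
; layer 5
G0 Z19.00
G0 X0.00 Y0.00
G1 X11.00 Y0.00
G1 X11.00 Y11.00
G1 X0.00 Y11.00
G1 X0.00 Y0.00
M2 ; end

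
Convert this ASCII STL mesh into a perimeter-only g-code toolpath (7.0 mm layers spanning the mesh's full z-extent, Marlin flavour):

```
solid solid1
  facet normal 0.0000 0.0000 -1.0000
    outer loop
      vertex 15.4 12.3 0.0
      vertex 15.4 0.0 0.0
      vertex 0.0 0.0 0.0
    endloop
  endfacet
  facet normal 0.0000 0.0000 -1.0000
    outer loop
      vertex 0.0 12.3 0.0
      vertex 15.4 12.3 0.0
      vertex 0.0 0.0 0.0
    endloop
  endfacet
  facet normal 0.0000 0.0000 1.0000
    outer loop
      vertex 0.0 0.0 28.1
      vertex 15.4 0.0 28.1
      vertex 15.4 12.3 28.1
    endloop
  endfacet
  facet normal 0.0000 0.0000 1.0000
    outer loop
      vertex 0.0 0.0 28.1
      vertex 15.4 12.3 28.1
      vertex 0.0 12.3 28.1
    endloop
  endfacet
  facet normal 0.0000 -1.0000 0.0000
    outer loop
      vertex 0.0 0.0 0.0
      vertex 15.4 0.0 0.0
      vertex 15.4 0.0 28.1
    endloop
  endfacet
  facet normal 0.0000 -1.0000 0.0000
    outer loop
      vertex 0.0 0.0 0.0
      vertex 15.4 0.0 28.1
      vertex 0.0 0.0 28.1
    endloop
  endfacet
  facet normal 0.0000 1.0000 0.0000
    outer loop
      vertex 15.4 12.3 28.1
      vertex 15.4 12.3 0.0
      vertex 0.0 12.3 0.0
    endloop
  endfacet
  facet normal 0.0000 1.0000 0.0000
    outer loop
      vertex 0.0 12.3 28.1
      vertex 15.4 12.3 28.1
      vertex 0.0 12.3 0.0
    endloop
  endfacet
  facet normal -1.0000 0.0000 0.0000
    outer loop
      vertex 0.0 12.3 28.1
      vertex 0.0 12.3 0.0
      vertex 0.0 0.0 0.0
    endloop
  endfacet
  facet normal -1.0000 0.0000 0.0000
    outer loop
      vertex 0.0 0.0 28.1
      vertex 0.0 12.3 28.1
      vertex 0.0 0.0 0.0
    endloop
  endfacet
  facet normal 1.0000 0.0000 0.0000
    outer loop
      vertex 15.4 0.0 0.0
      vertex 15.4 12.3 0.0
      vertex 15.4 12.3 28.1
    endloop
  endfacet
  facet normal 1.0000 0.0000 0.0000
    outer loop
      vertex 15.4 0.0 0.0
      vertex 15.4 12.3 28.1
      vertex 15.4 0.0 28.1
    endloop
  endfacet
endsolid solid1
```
; perimeter-only toolpath
G21 ; units = mm
G90 ; absolute positioning
G28 ; home
; layer 1
G0 Z7.0
G0 X0.0 Y0.0
G1 X15.4 Y0.0
G1 X15.4 Y12.3
G1 X0.0 Y12.3
G1 X0.0 Y0.0
; layer 2
G0 Z14.1
G0 X0.0 Y0.0
G1 X15.4 Y0.0
G1 X15.4 Y12.3
G1 X0.0 Y12.3
G1 X0.0 Y0.0
; layer 3
G0 Z21.1
G0 X0.0 Y0.0
G1 X15.4 Y0.0
G1 X15.4 Y12.3
G1 X0.0 Y12.3
G1 X0.0 Y0.0
; layer 4
G0 Z28.1
G0 X0.0 Y0.0
G1 X15.4 Y0.0
G1 X15.4 Y12.3
G1 X0.0 Y12.3
G1 X0.0 Y0.0
M2 ; end

The solid is a rectangular box, roughly 15.4 × 12.3 mm footprint and 28.1 mm tall. Slicing at Δz = 7.0 mm — 4 equal slices spanning the solid's height, so layer i sits at z = i·h/4 — gives 4 non-empty perimeters. Each is a 4-segment closed polygon; G0 lifts to the layer z and rapids to the start vertex, then G1 traces the edges.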